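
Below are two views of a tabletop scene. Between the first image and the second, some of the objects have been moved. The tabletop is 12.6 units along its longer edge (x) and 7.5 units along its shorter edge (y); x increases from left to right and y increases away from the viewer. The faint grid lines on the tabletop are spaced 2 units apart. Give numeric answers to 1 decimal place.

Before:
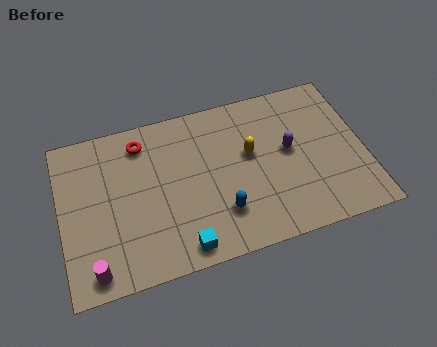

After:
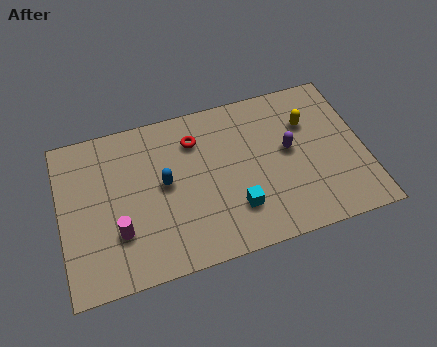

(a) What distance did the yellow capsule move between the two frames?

2.6

From (7.9, 4.4) to (10.4, 5.2), the yellow capsule covered √(2.5² + 0.8²) ≈ 2.6 units.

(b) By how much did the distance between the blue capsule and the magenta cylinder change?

-2.8

Before: roughly 5.4 units apart; after: 2.6. That's 2.8 units closer together.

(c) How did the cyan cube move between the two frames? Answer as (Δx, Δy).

(2.3, 1.1)

From the two frames, the cyan cube sits at roughly (4.8, 0.9) before and (7.1, 2.0) after.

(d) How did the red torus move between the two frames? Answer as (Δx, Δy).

(2.2, -0.5)

The red torus was at about (3.5, 6.2) and moved to about (5.7, 5.7).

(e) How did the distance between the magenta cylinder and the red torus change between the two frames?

-1.0

Before: roughly 5.8 units apart; after: 4.8. That's 1.0 units closer together.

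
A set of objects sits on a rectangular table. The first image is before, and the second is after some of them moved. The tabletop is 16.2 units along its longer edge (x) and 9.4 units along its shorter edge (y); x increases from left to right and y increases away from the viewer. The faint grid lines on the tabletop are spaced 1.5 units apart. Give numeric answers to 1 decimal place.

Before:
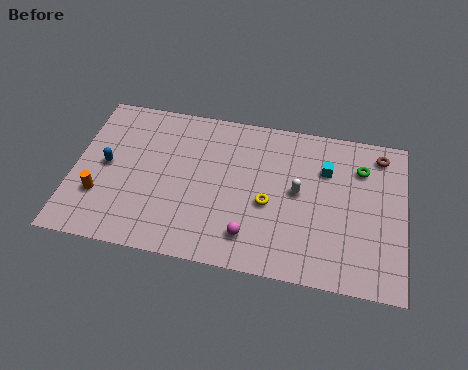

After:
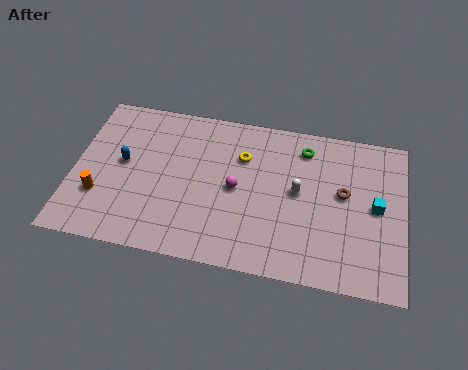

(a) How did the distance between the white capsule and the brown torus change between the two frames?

-2.7

Before: roughly 4.9 units apart; after: 2.2. That's 2.7 units closer together.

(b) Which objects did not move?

the white capsule and the orange cylinder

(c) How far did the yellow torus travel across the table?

3.0

The yellow torus was near (9.6, 4.0) before and (8.2, 6.6) after, so it travelled √(1.4² + 2.6²) ≈ 3.0 units.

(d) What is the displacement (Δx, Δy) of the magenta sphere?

(-0.8, 2.7)

From the two frames, the magenta sphere sits at roughly (8.8, 1.9) before and (8.0, 4.6) after.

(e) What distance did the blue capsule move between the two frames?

0.9

From (1.6, 4.8) to (2.4, 5.1), the blue capsule covered √(0.8² + 0.3²) ≈ 0.9 units.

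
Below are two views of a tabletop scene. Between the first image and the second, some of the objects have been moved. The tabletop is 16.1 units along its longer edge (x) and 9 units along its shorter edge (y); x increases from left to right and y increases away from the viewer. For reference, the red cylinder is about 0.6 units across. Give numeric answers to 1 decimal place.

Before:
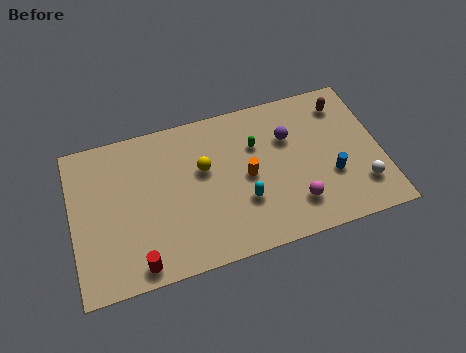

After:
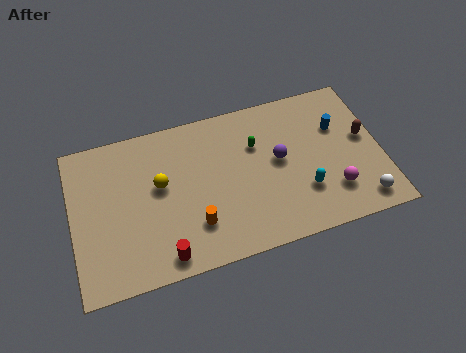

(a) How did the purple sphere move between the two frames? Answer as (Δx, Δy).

(-0.6, -1.2)

From the two frames, the purple sphere sits at roughly (11.4, 6.1) before and (10.8, 4.9) after.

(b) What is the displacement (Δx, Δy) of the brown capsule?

(0.9, -2.3)

The brown capsule started near (14.4, 7.3) and ended near (15.3, 5.0).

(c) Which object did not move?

the green capsule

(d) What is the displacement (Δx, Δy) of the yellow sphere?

(-2.3, -0.3)

The yellow sphere started near (6.9, 5.5) and ended near (4.6, 5.2).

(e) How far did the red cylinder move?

1.3

The red cylinder was near (3.2, 1.0) before and (4.5, 1.1) after, so it travelled √(1.3² + 0.1²) ≈ 1.3 units.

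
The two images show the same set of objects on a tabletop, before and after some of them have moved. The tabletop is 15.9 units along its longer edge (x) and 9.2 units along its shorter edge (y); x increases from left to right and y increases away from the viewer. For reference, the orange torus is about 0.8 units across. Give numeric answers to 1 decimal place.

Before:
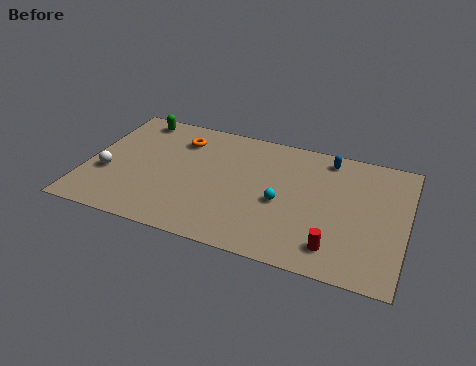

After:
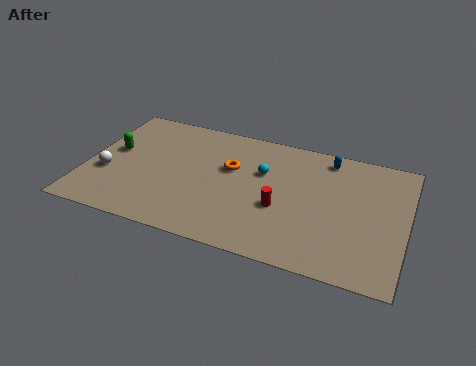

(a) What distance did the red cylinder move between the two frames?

3.4

From (12.6, 1.7) to (9.8, 3.6), the red cylinder covered √(2.8² + 1.9²) ≈ 3.4 units.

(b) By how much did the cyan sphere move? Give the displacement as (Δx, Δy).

(-1.1, 1.9)

From the two frames, the cyan sphere sits at roughly (9.8, 4.0) before and (8.7, 5.9) after.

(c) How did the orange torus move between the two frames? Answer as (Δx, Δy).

(2.7, -1.4)

From the two frames, the orange torus sits at roughly (4.4, 7.1) before and (7.1, 5.7) after.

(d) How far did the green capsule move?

3.0

From (2.0, 8.1) to (1.2, 5.2), the green capsule covered √(0.8² + 2.9²) ≈ 3.0 units.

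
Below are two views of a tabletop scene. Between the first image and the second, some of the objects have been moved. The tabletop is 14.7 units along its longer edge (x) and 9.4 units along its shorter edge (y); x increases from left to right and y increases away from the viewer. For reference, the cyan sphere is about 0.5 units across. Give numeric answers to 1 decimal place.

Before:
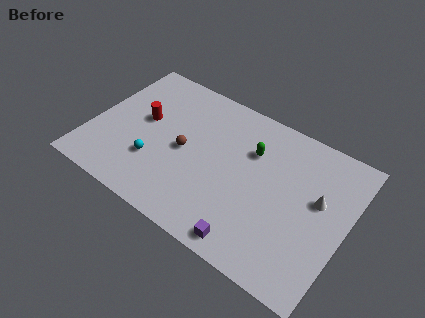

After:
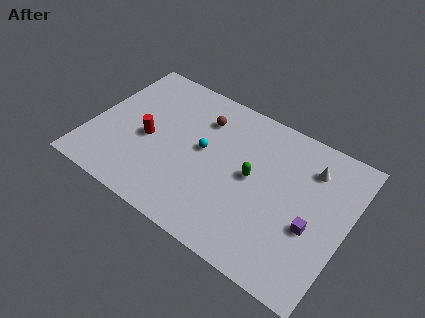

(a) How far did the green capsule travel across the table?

1.6

The green capsule moved from about (9.0, 6.5) to (9.3, 4.9), a distance of √(0.3² + 1.6²) ≈ 1.6.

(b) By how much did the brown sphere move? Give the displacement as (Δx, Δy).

(0.6, 2.6)

The brown sphere started near (5.4, 4.5) and ended near (6.0, 7.1).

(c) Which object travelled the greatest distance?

the purple cube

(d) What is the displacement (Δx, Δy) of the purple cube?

(3.0, 2.7)

The purple cube started near (9.9, 1.0) and ended near (12.9, 3.7).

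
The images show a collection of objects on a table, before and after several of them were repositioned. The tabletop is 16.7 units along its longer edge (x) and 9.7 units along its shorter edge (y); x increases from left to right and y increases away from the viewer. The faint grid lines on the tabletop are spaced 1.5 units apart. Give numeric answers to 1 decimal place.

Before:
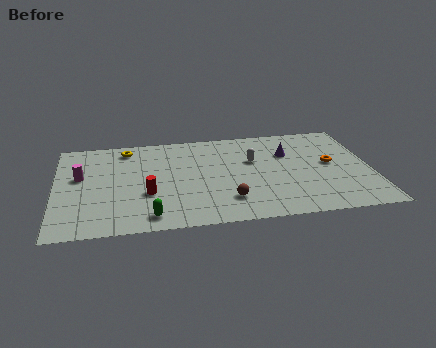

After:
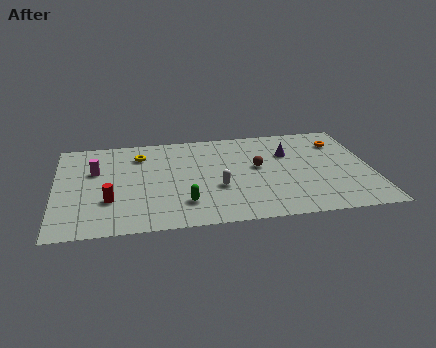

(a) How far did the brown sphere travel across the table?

3.5

The brown sphere moved from about (9.0, 2.3) to (10.7, 5.4), a distance of √(1.7² + 3.1²) ≈ 3.5.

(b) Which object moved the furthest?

the brown sphere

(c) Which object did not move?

the purple cone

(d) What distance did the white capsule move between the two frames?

3.2

From (10.5, 6.1) to (8.5, 3.6), the white capsule covered √(2.0² + 2.5²) ≈ 3.2 units.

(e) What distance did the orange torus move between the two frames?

2.3

From (14.6, 5.2) to (15.2, 7.4), the orange torus covered √(0.6² + 2.2²) ≈ 2.3 units.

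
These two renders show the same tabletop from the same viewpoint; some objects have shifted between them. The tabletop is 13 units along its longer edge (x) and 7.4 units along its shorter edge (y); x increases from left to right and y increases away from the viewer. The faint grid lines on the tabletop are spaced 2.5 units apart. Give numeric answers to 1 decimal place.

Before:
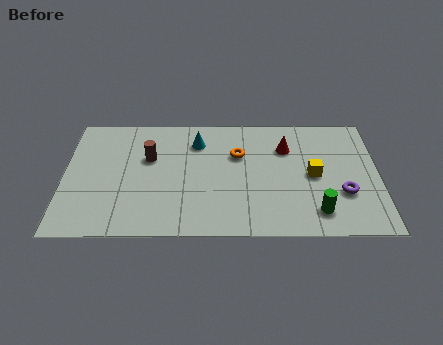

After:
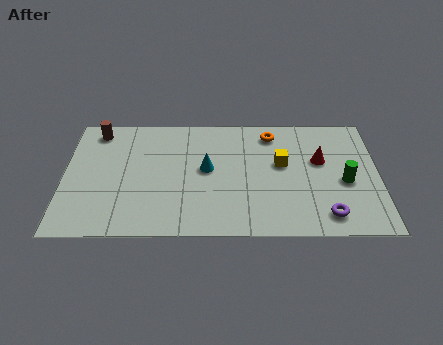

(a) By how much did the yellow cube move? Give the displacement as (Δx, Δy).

(-1.3, 0.7)

The yellow cube was at about (10.3, 3.6) and moved to about (9.0, 4.3).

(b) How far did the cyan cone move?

1.7

The cyan cone moved from about (5.5, 5.7) to (5.9, 4.0), a distance of √(0.4² + 1.7²) ≈ 1.7.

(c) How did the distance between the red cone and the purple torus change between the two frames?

-0.3

They were about 3.6 units apart before and 3.3 after — 0.3 units closer together.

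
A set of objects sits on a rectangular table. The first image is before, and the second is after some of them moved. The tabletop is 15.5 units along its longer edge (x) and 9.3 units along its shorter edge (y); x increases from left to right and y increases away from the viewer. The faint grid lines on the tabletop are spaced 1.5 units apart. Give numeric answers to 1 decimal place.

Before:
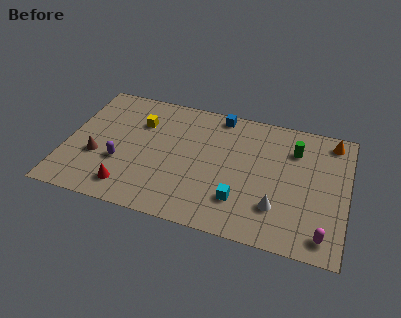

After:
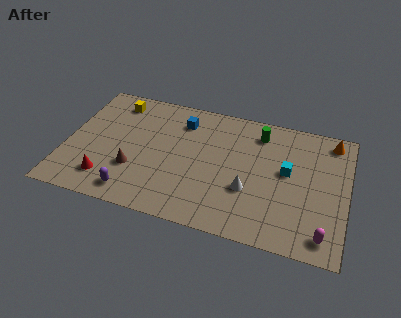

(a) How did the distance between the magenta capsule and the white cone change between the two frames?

+1.8

Before: roughly 2.9 units apart; after: 4.7. That's 1.8 units further apart.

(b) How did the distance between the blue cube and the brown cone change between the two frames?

-3.2

The distance was about 8.1 in the first image and 4.9 in the second, so they moved 3.2 units closer together.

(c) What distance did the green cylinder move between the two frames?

2.1

The green cylinder moved from about (12.5, 6.9) to (10.5, 7.6), a distance of √(2.0² + 0.7²) ≈ 2.1.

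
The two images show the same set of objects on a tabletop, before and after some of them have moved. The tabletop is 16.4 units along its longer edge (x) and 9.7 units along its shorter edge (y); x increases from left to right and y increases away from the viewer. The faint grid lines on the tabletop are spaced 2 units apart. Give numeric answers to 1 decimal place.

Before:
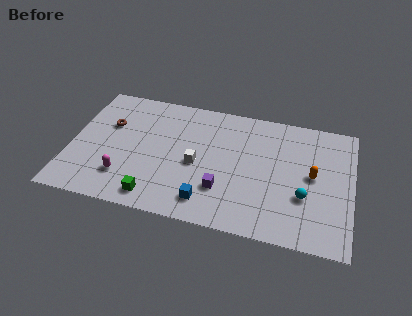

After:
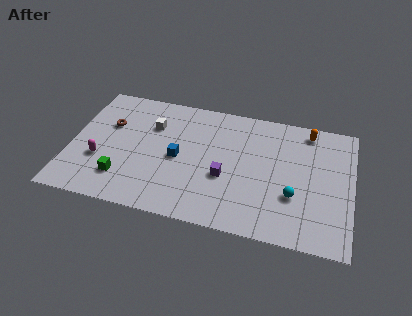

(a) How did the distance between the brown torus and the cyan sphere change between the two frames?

-0.6

Before: roughly 12.0 units apart; after: 11.4. That's 0.6 units closer together.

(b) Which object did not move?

the brown torus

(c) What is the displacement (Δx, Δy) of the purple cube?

(0.1, 1.0)

The purple cube started near (9.0, 2.8) and ended near (9.1, 3.8).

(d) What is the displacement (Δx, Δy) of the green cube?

(-2.0, 1.0)

The green cube was at about (5.2, 1.3) and moved to about (3.2, 2.3).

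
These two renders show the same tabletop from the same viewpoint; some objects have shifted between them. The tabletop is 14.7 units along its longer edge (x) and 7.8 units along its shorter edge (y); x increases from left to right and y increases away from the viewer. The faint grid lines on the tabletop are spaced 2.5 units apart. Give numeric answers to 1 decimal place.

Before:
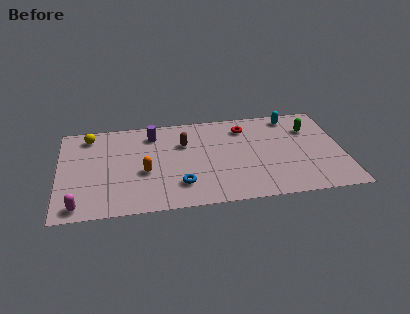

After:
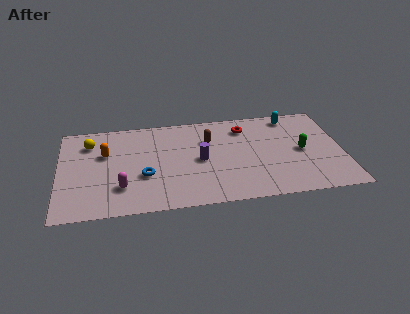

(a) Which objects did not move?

the cyan capsule and the red torus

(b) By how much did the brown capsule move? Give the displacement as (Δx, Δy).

(1.3, 0.1)

The brown capsule started near (6.5, 5.3) and ended near (7.8, 5.4).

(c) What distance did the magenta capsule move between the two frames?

2.5

The magenta capsule moved from about (1.0, 0.9) to (3.2, 2.1), a distance of √(2.2² + 1.2²) ≈ 2.5.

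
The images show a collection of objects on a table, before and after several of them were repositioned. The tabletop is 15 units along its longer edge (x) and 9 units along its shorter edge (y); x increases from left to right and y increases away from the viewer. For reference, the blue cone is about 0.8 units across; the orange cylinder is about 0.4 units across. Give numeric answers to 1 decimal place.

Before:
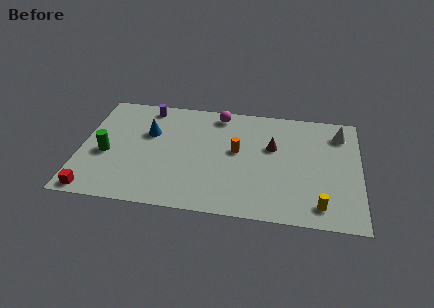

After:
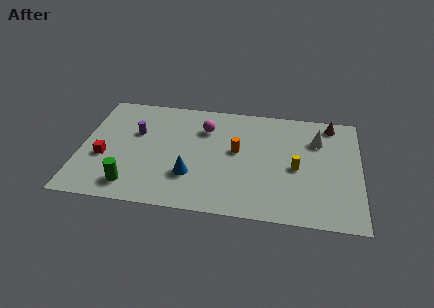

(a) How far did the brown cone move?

3.9

From (10.3, 5.6) to (13.4, 7.9), the brown cone covered √(3.1² + 2.3²) ≈ 3.9 units.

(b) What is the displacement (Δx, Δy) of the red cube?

(0.4, 2.7)

The red cube was at about (0.9, 0.8) and moved to about (1.3, 3.5).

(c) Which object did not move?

the orange cylinder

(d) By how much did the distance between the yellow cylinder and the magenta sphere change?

-3.0

Before: roughly 8.6 units apart; after: 5.6. That's 3.0 units closer together.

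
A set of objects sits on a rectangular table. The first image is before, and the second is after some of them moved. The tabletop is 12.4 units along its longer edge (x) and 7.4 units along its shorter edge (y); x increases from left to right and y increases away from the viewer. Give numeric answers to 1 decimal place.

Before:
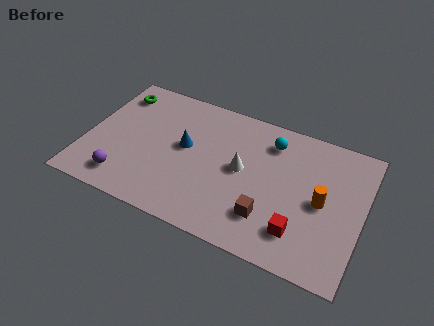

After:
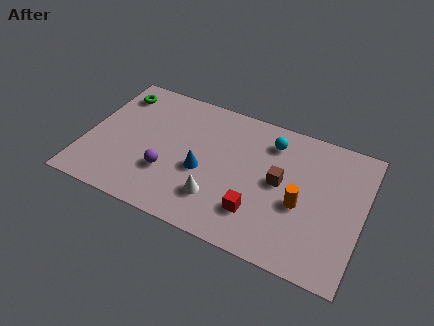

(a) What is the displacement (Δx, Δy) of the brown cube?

(0.3, 2.0)

From the two frames, the brown cube sits at roughly (8.4, 1.9) before and (8.7, 3.9) after.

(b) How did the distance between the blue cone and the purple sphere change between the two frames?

-2.0

The distance was about 3.7 in the first image and 1.7 in the second, so they moved 2.0 units closer together.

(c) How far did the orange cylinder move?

1.0

From (10.6, 3.6) to (9.7, 3.1), the orange cylinder covered √(0.9² + 0.5²) ≈ 1.0 units.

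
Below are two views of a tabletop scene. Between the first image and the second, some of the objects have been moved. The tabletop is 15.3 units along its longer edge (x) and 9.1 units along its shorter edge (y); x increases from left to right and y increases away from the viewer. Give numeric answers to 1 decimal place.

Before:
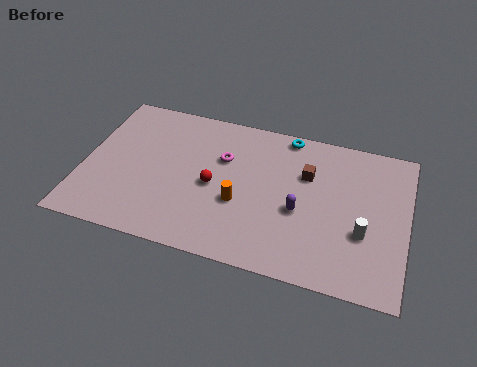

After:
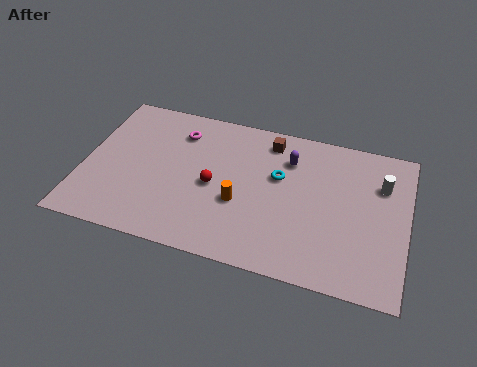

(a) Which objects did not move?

the orange cylinder and the red sphere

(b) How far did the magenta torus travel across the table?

2.5

From (6.5, 6.0) to (4.3, 7.1), the magenta torus covered √(2.2² + 1.1²) ≈ 2.5 units.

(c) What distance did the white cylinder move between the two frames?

3.2

The white cylinder moved from about (13.3, 3.3) to (14.0, 6.4), a distance of √(0.7² + 3.1²) ≈ 3.2.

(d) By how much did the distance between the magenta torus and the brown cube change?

+0.3

They were about 4.0 units apart before and 4.3 after — 0.3 units further apart.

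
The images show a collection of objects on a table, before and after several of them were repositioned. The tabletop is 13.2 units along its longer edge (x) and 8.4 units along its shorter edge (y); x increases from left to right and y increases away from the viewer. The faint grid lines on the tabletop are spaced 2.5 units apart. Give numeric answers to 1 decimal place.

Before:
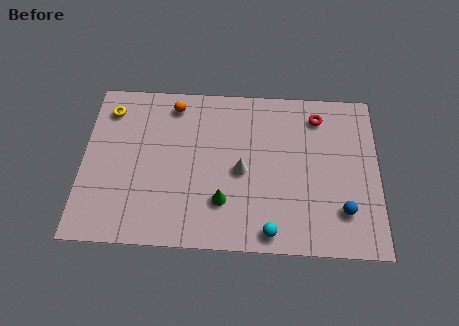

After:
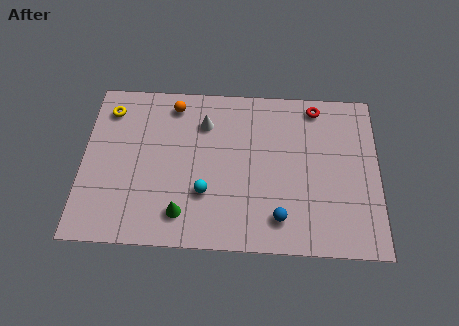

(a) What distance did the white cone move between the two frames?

2.9

The white cone was near (7.1, 3.9) before and (5.4, 6.3) after, so it travelled √(1.7² + 2.4²) ≈ 2.9 units.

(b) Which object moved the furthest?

the cyan sphere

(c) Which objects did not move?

the orange sphere and the yellow torus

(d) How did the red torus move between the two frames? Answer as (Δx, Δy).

(-0.1, 0.5)

From the two frames, the red torus sits at roughly (10.5, 6.9) before and (10.4, 7.4) after.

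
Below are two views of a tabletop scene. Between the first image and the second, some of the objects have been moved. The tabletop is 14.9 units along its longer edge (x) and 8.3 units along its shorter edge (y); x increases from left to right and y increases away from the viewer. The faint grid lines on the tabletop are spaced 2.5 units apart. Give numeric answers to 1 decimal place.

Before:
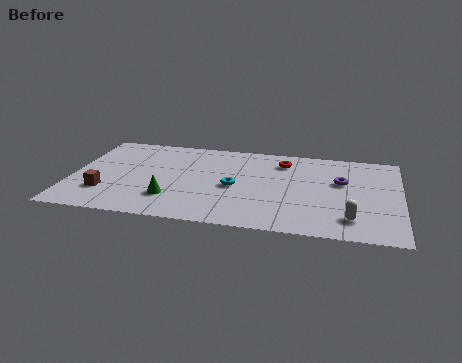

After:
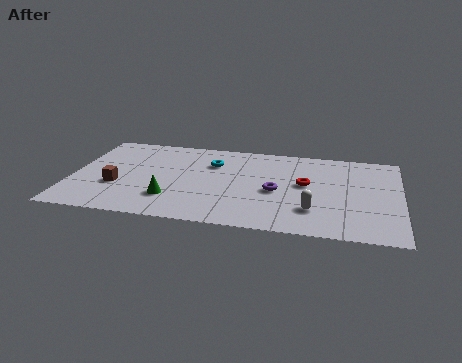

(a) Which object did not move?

the green cone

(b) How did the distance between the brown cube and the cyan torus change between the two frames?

-0.9

They were about 6.0 units apart before and 5.1 after — 0.9 units closer together.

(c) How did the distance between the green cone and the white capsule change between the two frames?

-1.7

Before: roughly 8.1 units apart; after: 6.4. That's 1.7 units closer together.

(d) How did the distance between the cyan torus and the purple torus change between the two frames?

-1.3

Before: roughly 5.0 units apart; after: 3.7. That's 1.3 units closer together.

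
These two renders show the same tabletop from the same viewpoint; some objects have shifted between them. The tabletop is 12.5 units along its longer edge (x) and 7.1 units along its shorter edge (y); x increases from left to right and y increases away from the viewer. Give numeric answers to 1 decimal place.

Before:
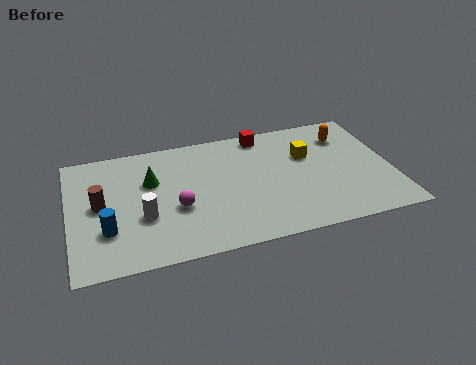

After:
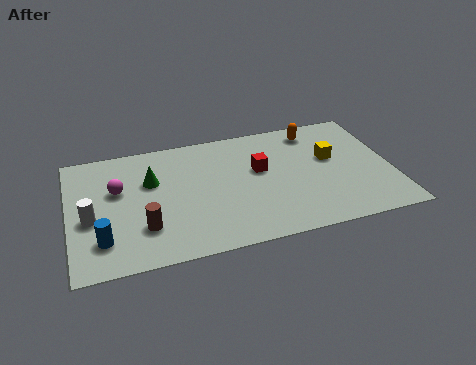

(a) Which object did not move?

the green cone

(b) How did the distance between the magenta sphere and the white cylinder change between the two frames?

+0.5

The distance was about 1.3 in the first image and 1.8 in the second, so they moved 0.5 units further apart.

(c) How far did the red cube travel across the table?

2.1

The red cube moved from about (7.7, 6.3) to (7.4, 4.2), a distance of √(0.3² + 2.1²) ≈ 2.1.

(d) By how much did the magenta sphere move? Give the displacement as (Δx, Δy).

(-2.2, 1.6)

The magenta sphere started near (4.1, 2.8) and ended near (1.9, 4.4).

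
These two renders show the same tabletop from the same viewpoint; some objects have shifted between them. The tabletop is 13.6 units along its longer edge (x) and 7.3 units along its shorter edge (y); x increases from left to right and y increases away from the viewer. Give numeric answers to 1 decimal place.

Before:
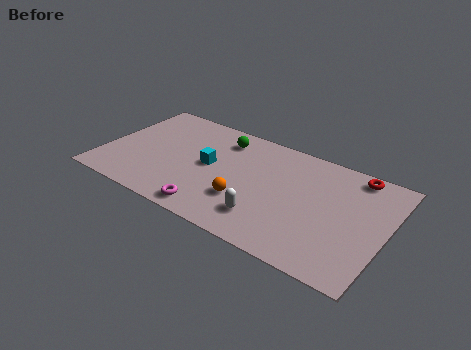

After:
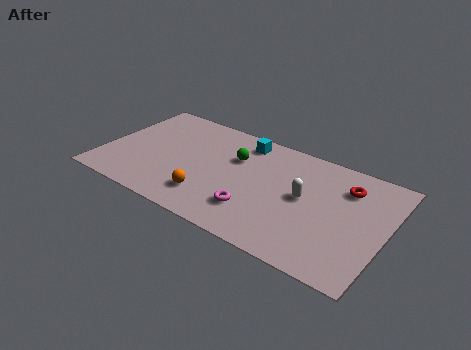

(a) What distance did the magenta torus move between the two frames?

2.1

The magenta torus moved from about (5.7, 0.9) to (7.6, 1.9), a distance of √(1.9² + 1.0²) ≈ 2.1.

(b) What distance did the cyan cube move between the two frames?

2.7

From (5.1, 3.8) to (6.4, 6.2), the cyan cube covered √(1.3² + 2.4²) ≈ 2.7 units.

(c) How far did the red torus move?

1.0

The red torus was near (11.8, 6.5) before and (11.5, 5.5) after, so it travelled √(0.3² + 1.0²) ≈ 1.0 units.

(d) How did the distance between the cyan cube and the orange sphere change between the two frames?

+2.1

They were about 2.5 units apart before and 4.6 after — 2.1 units further apart.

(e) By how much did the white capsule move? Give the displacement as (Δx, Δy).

(1.5, 2.2)

The white capsule was at about (8.2, 1.7) and moved to about (9.7, 3.9).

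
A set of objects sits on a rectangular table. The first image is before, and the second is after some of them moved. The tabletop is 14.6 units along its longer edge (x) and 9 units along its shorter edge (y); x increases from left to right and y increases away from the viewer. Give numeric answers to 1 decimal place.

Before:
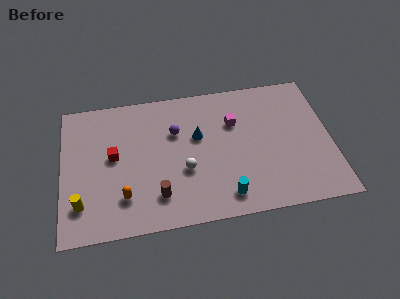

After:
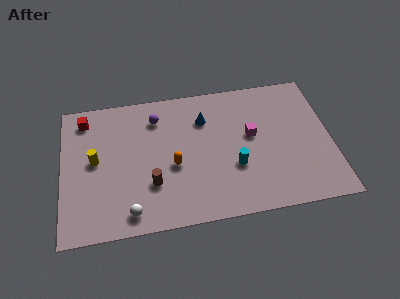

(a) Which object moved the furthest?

the white sphere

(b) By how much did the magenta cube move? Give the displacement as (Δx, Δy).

(0.9, -1.0)

The magenta cube started near (9.4, 6.1) and ended near (10.3, 5.1).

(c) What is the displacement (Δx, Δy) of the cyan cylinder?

(0.6, 1.8)

From the two frames, the cyan cylinder sits at roughly (8.7, 1.4) before and (9.3, 3.2) after.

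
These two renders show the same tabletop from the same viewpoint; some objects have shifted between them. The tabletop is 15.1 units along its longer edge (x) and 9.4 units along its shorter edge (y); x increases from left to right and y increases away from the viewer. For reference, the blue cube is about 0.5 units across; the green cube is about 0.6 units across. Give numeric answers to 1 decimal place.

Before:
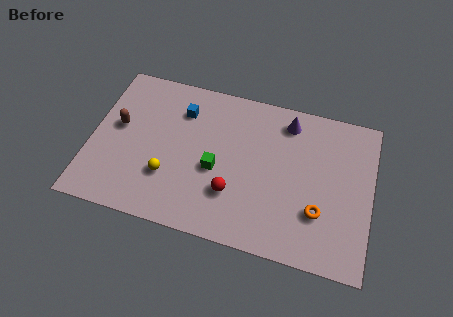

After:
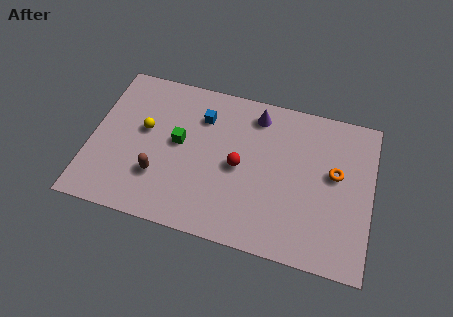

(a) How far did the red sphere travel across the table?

1.7

From (7.8, 2.8) to (8.0, 4.5), the red sphere covered √(0.2² + 1.7²) ≈ 1.7 units.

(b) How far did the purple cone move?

1.7

From (10.4, 7.9) to (8.7, 7.9), the purple cone covered √(1.7² + 0.0²) ≈ 1.7 units.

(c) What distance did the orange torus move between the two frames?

2.6

From (12.4, 2.9) to (13.1, 5.4), the orange torus covered √(0.7² + 2.5²) ≈ 2.6 units.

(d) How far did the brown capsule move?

3.5

From (1.4, 5.3) to (3.8, 2.8), the brown capsule covered √(2.4² + 2.5²) ≈ 3.5 units.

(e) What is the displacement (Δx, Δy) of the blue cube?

(1.1, -0.1)

From the two frames, the blue cube sits at roughly (4.7, 7.1) before and (5.8, 7.0) after.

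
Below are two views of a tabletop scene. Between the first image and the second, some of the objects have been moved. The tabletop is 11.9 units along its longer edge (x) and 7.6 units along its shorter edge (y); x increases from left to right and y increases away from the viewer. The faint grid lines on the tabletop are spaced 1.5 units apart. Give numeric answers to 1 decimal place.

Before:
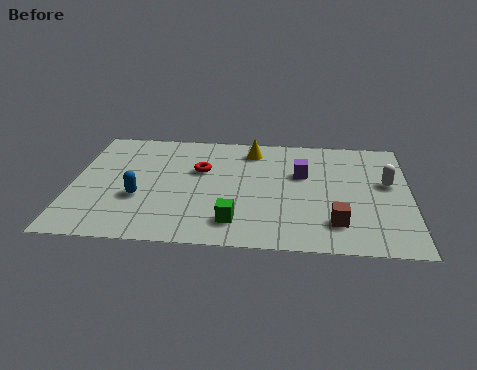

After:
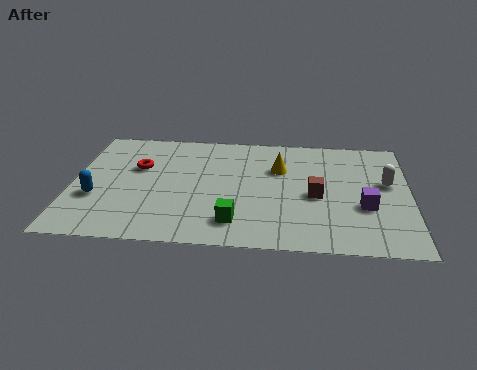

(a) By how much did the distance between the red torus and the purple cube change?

+4.6

Before: roughly 3.6 units apart; after: 8.2. That's 4.6 units further apart.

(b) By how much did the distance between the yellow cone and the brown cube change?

-3.4

The distance was about 5.5 in the first image and 2.1 in the second, so they moved 3.4 units closer together.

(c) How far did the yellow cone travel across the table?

1.6

The yellow cone moved from about (6.3, 6.3) to (7.3, 5.1), a distance of √(1.0² + 1.2²) ≈ 1.6.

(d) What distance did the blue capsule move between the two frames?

1.5

The blue capsule was near (2.4, 2.8) before and (0.9, 2.7) after, so it travelled √(1.5² + 0.1²) ≈ 1.5 units.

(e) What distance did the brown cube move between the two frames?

1.8

The brown cube was near (9.3, 1.7) before and (8.6, 3.4) after, so it travelled √(0.7² + 1.7²) ≈ 1.8 units.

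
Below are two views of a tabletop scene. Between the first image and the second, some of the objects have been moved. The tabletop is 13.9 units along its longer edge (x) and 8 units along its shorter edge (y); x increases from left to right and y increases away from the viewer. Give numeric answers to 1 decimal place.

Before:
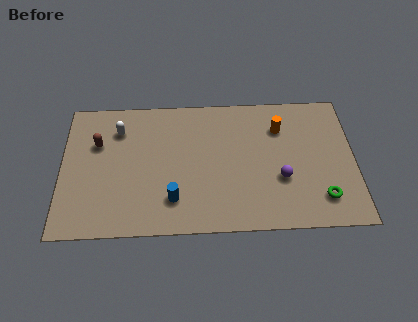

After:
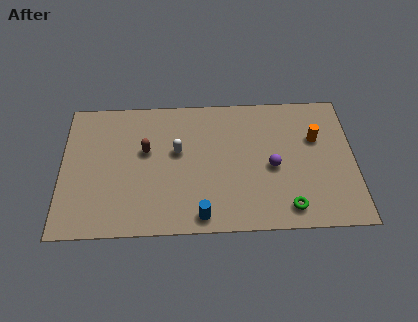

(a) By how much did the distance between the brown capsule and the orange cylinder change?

-0.6

The distance was about 8.7 in the first image and 8.1 in the second, so they moved 0.6 units closer together.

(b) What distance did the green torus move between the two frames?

1.7

The green torus moved from about (12.3, 1.7) to (10.7, 1.2), a distance of √(1.6² + 0.5²) ≈ 1.7.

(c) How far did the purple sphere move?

0.8

From (10.4, 2.9) to (10.0, 3.6), the purple sphere covered √(0.4² + 0.7²) ≈ 0.8 units.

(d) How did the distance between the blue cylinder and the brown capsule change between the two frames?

-0.3

They were about 5.0 units apart before and 4.7 after — 0.3 units closer together.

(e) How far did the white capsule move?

3.1

The white capsule moved from about (2.7, 6.1) to (5.5, 4.7), a distance of √(2.8² + 1.4²) ≈ 3.1.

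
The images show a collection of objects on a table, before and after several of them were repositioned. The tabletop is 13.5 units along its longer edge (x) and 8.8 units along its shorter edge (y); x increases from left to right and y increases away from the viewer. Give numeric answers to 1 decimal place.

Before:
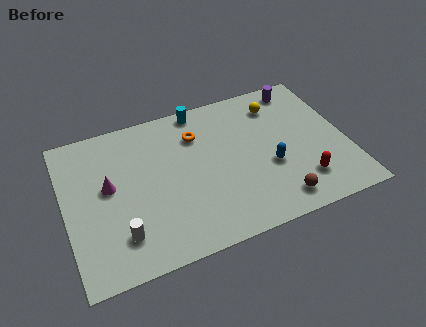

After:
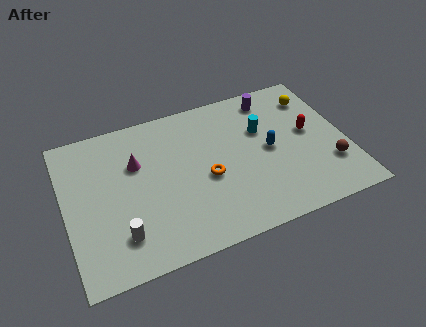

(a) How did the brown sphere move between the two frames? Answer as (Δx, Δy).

(2.7, 1.2)

From the two frames, the brown sphere sits at roughly (9.8, 1.3) before and (12.5, 2.5) after.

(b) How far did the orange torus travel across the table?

2.7

The orange torus moved from about (6.5, 6.5) to (6.7, 3.8), a distance of √(0.2² + 2.7²) ≈ 2.7.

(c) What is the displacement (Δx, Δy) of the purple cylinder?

(-1.4, -0.2)

The purple cylinder was at about (11.7, 7.7) and moved to about (10.3, 7.5).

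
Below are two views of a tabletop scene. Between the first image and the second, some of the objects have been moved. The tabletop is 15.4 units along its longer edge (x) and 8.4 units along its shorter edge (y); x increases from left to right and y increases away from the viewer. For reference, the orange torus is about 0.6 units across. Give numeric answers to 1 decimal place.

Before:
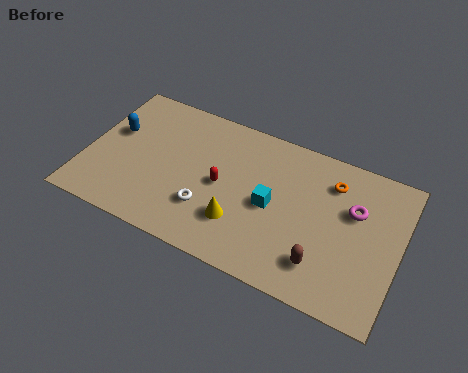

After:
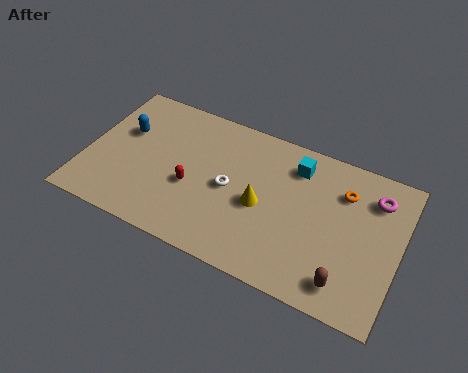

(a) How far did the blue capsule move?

0.5

From (1.2, 5.1) to (1.7, 5.3), the blue capsule covered √(0.5² + 0.2²) ≈ 0.5 units.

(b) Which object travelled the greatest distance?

the cyan cube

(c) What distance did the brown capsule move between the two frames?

1.3

The brown capsule moved from about (11.9, 1.9) to (13.1, 1.4), a distance of √(1.2² + 0.5²) ≈ 1.3.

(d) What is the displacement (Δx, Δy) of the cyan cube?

(0.9, 2.7)

The cyan cube was at about (9.2, 4.0) and moved to about (10.1, 6.7).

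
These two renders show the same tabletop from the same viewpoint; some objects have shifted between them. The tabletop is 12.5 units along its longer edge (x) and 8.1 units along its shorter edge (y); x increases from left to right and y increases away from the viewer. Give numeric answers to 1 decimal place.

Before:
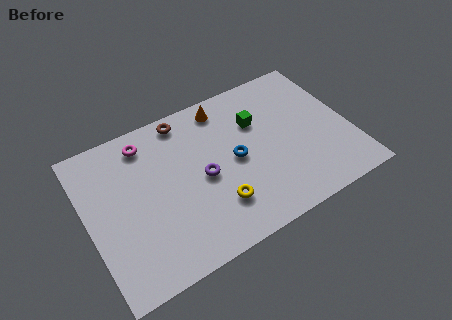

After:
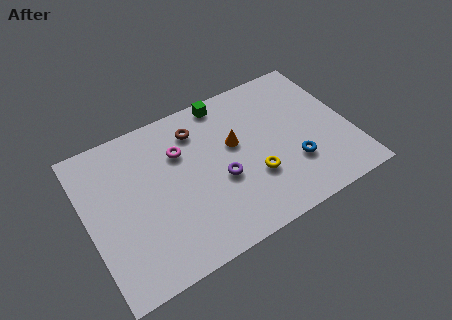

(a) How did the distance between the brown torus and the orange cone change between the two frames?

+0.4

Before: roughly 1.9 units apart; after: 2.3. That's 0.4 units further apart.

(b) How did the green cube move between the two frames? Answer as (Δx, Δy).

(-1.3, 1.8)

From the two frames, the green cube sits at roughly (8.3, 5.5) before and (7.0, 7.3) after.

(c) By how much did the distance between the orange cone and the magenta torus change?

-1.2

They were about 3.8 units apart before and 2.6 after — 1.2 units closer together.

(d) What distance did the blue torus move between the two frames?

3.0

From (7.0, 4.0) to (9.6, 2.5), the blue torus covered √(2.6² + 1.5²) ≈ 3.0 units.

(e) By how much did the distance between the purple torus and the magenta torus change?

-1.0

The distance was about 3.8 in the first image and 2.8 in the second, so they moved 1.0 units closer together.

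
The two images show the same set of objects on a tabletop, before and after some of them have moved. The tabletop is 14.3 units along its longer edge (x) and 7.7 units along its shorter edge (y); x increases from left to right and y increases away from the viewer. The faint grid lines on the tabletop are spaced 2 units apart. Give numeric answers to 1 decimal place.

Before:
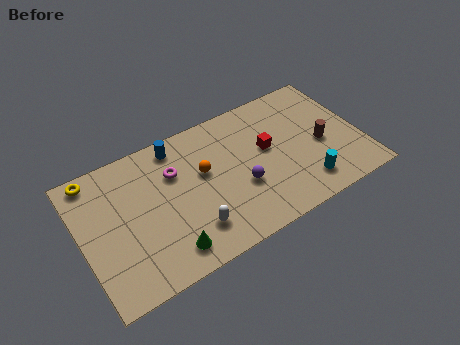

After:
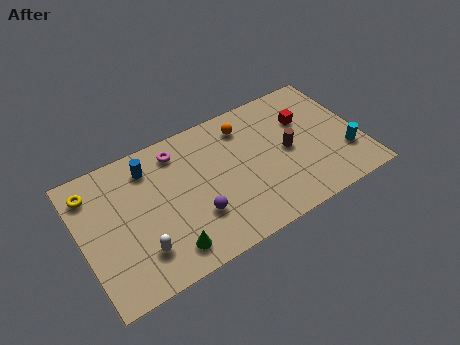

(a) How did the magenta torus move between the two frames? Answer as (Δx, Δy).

(0.3, 1.1)

The magenta torus started near (4.9, 5.3) and ended near (5.2, 6.4).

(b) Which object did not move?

the green cone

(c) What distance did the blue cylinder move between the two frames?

1.6

The blue cylinder moved from about (5.2, 6.7) to (3.7, 6.2), a distance of √(1.5² + 0.5²) ≈ 1.6.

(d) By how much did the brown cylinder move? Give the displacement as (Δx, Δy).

(-1.7, 0.4)

The brown cylinder started near (12.3, 3.4) and ended near (10.6, 3.8).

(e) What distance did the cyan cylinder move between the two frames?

2.4

From (11.1, 1.5) to (13.4, 2.3), the cyan cylinder covered √(2.3² + 0.8²) ≈ 2.4 units.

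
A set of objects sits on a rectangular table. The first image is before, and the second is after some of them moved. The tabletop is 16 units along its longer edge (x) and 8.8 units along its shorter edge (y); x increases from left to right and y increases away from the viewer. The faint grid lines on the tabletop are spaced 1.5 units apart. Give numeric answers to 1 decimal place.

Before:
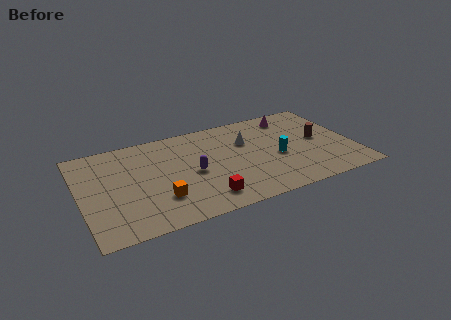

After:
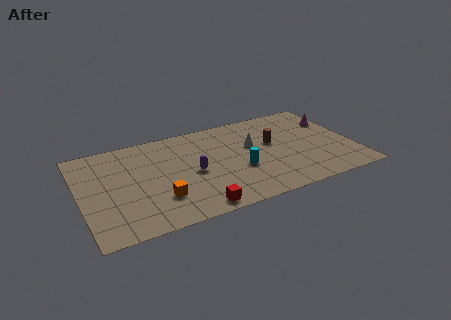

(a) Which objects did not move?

the orange cube and the purple capsule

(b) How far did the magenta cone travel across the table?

2.7

The magenta cone was near (12.8, 7.4) before and (15.2, 6.2) after, so it travelled √(2.4² + 1.2²) ≈ 2.7 units.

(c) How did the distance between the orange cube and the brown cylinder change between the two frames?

-2.4

They were about 9.9 units apart before and 7.5 after — 2.4 units closer together.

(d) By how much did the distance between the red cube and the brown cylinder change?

-1.1

Before: roughly 7.8 units apart; after: 6.7. That's 1.1 units closer together.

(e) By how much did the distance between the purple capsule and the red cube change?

+0.7

Before: roughly 2.5 units apart; after: 3.2. That's 0.7 units further apart.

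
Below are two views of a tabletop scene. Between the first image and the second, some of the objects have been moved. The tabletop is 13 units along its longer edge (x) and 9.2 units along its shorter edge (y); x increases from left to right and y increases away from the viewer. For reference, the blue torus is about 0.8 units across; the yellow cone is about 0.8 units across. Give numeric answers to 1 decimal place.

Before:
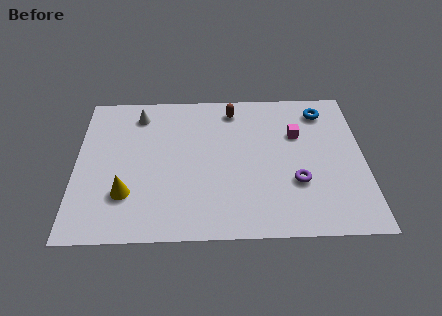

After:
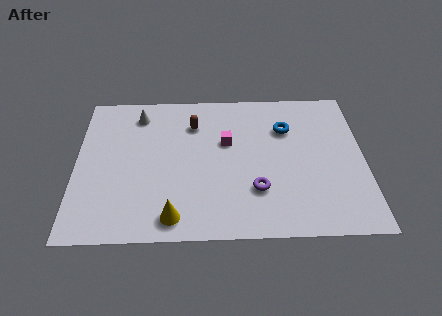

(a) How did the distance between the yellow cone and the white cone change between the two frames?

+1.6

They were about 5.0 units apart before and 6.6 after — 1.6 units further apart.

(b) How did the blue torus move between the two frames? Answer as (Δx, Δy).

(-1.7, -1.1)

The blue torus started near (11.2, 7.6) and ended near (9.5, 6.5).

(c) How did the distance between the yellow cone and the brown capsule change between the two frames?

-1.3

They were about 7.1 units apart before and 5.8 after — 1.3 units closer together.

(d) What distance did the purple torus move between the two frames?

1.8

The purple torus was near (9.9, 3.1) before and (8.1, 2.7) after, so it travelled √(1.8² + 0.4²) ≈ 1.8 units.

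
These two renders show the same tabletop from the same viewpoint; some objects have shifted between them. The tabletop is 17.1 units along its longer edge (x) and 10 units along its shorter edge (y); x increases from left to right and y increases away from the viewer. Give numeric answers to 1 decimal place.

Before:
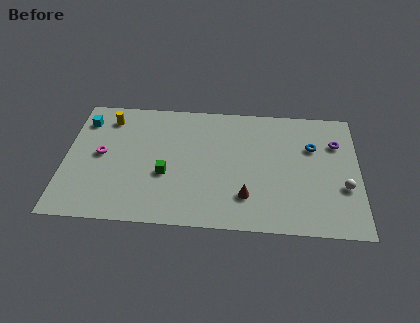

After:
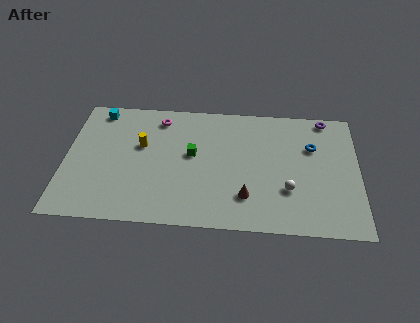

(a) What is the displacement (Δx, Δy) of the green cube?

(1.5, 1.7)

The green cube started near (5.9, 3.9) and ended near (7.4, 5.6).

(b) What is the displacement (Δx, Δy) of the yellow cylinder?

(2.0, -2.1)

From the two frames, the yellow cylinder sits at roughly (2.4, 8.2) before and (4.4, 6.1) after.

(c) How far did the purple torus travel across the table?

2.1

The purple torus was near (15.8, 7.1) before and (15.2, 9.1) after, so it travelled √(0.6² + 2.0²) ≈ 2.1 units.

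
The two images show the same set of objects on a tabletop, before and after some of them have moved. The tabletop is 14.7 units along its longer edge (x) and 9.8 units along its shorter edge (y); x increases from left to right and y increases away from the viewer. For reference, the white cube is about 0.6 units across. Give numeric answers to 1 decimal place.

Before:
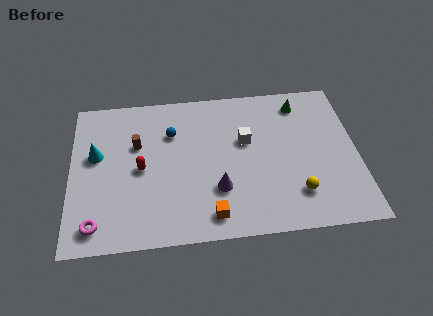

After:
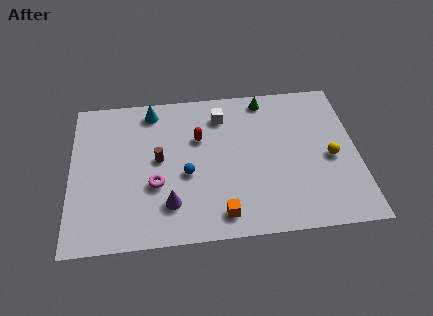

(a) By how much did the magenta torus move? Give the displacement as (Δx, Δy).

(3.0, 2.2)

The magenta torus started near (1.3, 1.4) and ended near (4.3, 3.6).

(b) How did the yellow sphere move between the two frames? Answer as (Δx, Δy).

(1.8, 2.1)

The yellow sphere started near (11.5, 2.3) and ended near (13.3, 4.4).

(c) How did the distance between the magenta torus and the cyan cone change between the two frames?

+0.5

The distance was about 4.4 in the first image and 4.9 in the second, so they moved 0.5 units further apart.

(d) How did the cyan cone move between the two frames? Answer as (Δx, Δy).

(2.9, 2.7)

From the two frames, the cyan cone sits at roughly (1.3, 5.8) before and (4.2, 8.5) after.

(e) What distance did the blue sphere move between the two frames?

2.9

From (5.2, 6.9) to (5.9, 4.1), the blue sphere covered √(0.7² + 2.8²) ≈ 2.9 units.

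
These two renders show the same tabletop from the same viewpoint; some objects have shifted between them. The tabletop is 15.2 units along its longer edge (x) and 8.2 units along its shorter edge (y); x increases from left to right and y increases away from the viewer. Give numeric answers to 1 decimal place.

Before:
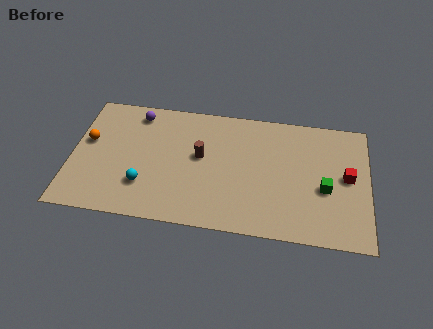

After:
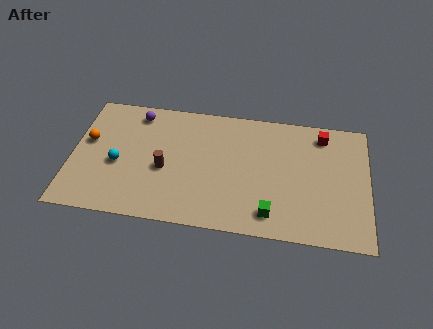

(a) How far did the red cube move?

2.9

From (14.1, 4.3) to (12.8, 6.9), the red cube covered √(1.3² + 2.6²) ≈ 2.9 units.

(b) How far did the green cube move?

3.4

From (13.0, 3.4) to (10.3, 1.4), the green cube covered √(2.7² + 2.0²) ≈ 3.4 units.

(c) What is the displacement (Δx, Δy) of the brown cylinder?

(-1.8, -1.1)

The brown cylinder started near (6.6, 4.6) and ended near (4.8, 3.5).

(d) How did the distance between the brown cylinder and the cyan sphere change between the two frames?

-1.2

Before: roughly 3.6 units apart; after: 2.4. That's 1.2 units closer together.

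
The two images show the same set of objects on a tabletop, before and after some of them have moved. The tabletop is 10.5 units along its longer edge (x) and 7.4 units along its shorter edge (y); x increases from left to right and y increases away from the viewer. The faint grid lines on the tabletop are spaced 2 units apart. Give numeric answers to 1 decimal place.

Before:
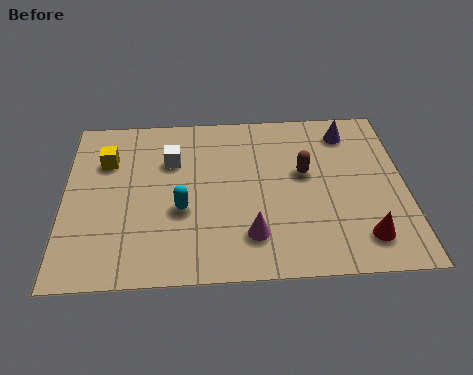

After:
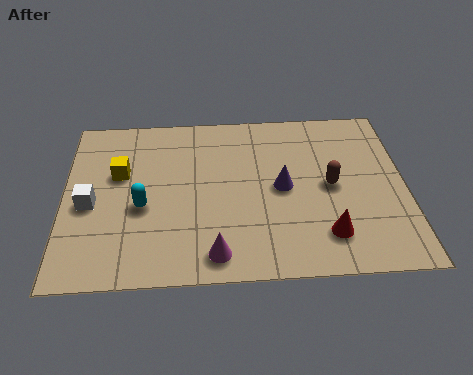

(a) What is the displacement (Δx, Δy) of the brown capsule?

(0.8, -0.6)

The brown capsule was at about (7.4, 4.3) and moved to about (8.2, 3.7).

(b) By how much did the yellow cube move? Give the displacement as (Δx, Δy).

(0.4, -0.6)

The yellow cube started near (1.3, 5.2) and ended near (1.7, 4.6).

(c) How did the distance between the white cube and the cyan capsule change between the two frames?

-0.6

They were about 2.2 units apart before and 1.6 after — 0.6 units closer together.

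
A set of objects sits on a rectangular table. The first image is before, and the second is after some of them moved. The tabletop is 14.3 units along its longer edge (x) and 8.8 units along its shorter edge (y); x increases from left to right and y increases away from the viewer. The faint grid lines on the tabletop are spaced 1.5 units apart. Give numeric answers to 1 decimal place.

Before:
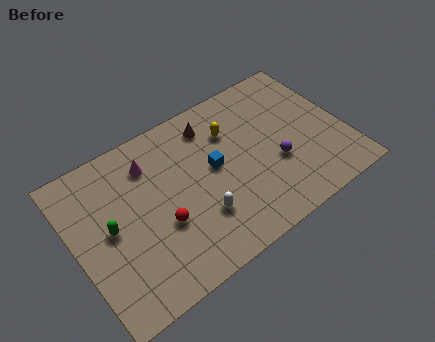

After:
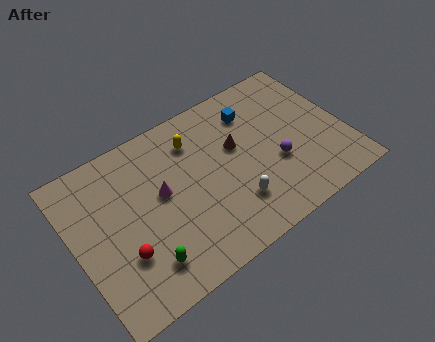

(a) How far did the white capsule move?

1.8

The white capsule was near (6.2, 2.6) before and (8.0, 2.3) after, so it travelled √(1.8² + 0.3²) ≈ 1.8 units.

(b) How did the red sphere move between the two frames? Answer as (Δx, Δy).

(-2.1, -0.5)

The red sphere was at about (4.3, 3.3) and moved to about (2.2, 2.8).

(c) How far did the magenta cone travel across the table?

1.9

The magenta cone moved from about (4.3, 6.8) to (4.6, 4.9), a distance of √(0.3² + 1.9²) ≈ 1.9.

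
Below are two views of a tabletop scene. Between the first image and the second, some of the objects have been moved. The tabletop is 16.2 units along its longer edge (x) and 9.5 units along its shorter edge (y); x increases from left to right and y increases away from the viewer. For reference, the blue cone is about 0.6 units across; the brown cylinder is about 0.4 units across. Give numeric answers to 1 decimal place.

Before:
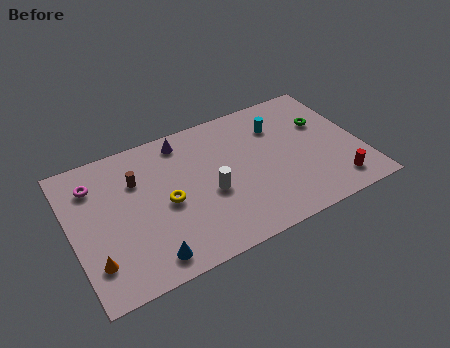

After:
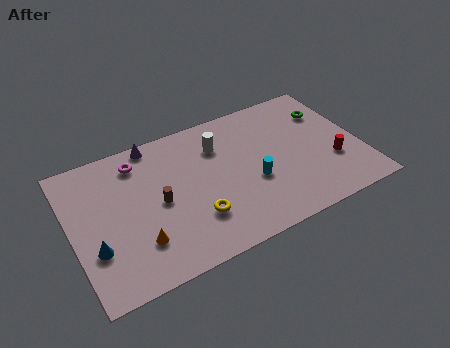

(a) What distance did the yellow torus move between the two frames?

2.2

From (5.2, 4.4) to (6.6, 2.7), the yellow torus covered √(1.4² + 1.7²) ≈ 2.2 units.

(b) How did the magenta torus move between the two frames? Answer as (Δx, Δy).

(2.5, 0.5)

From the two frames, the magenta torus sits at roughly (1.5, 7.3) before and (4.0, 7.8) after.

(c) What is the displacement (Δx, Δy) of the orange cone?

(2.4, 0.2)

The orange cone started near (1.0, 2.3) and ended near (3.4, 2.5).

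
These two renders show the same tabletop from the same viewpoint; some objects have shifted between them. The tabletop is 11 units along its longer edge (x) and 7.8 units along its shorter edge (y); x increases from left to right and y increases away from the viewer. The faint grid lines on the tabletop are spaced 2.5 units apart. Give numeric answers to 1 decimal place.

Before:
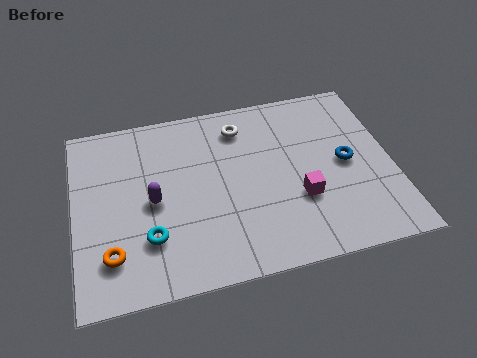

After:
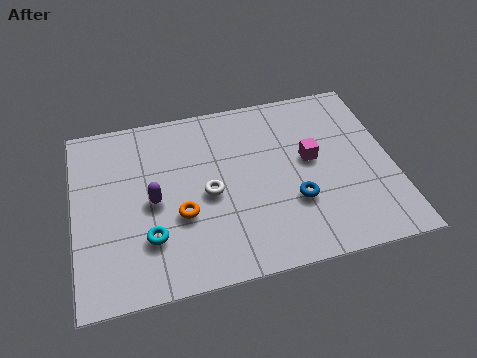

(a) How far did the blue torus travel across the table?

2.3

The blue torus was near (9.4, 3.9) before and (7.5, 2.6) after, so it travelled √(1.9² + 1.3²) ≈ 2.3 units.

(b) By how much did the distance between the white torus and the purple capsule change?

-2.2

They were about 4.1 units apart before and 1.9 after — 2.2 units closer together.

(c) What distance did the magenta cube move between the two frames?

1.7

From (7.7, 2.7) to (8.2, 4.3), the magenta cube covered √(0.5² + 1.6²) ≈ 1.7 units.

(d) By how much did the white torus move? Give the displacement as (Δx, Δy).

(-1.3, -2.7)

From the two frames, the white torus sits at roughly (5.9, 6.3) before and (4.6, 3.6) after.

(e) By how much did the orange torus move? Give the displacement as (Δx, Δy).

(2.4, 1.1)

From the two frames, the orange torus sits at roughly (1.2, 1.8) before and (3.6, 2.9) after.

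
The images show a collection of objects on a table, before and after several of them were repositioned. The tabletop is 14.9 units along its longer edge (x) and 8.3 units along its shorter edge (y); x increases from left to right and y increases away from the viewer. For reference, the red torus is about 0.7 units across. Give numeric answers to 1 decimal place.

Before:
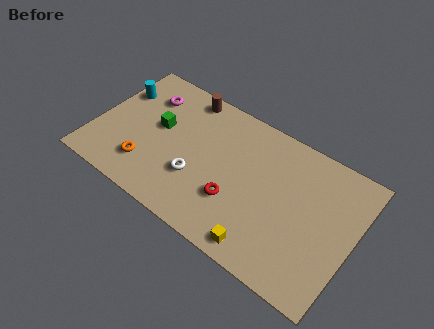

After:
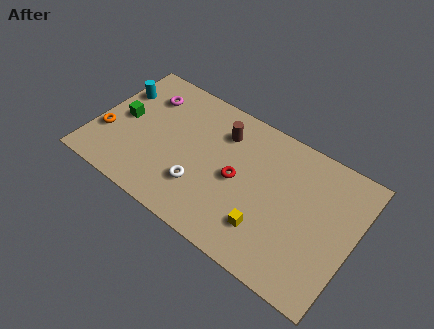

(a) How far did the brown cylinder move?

2.6

The brown cylinder was near (4.6, 7.4) before and (7.0, 6.3) after, so it travelled √(2.4² + 1.1²) ≈ 2.6 units.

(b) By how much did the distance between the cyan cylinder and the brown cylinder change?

+2.1

The distance was about 4.0 in the first image and 6.1 in the second, so they moved 2.1 units further apart.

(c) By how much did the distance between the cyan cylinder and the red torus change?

-0.5

The distance was about 8.1 in the first image and 7.6 in the second, so they moved 0.5 units closer together.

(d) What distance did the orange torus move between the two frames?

2.6

From (3.3, 2.0) to (0.8, 2.8), the orange torus covered √(2.5² + 0.8²) ≈ 2.6 units.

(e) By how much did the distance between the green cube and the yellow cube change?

+1.3

They were about 7.7 units apart before and 9.0 after — 1.3 units further apart.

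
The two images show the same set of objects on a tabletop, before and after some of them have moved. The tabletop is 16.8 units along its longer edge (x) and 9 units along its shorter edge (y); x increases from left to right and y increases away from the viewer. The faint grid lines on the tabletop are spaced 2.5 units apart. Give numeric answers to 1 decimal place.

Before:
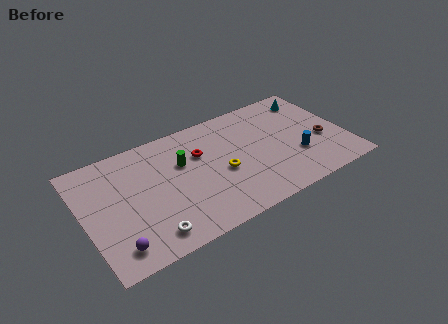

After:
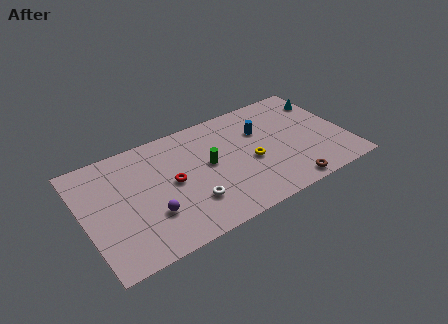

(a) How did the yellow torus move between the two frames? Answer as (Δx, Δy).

(1.9, 0.0)

The yellow torus was at about (8.7, 3.9) and moved to about (10.6, 3.9).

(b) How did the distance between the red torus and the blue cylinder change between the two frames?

-0.4

They were about 6.6 units apart before and 6.2 after — 0.4 units closer together.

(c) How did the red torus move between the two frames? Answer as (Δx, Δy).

(-2.0, -1.4)

The red torus started near (7.6, 6.0) and ended near (5.6, 4.6).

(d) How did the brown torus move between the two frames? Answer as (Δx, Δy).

(-2.8, -2.7)

The brown torus started near (15.3, 3.6) and ended near (12.5, 0.9).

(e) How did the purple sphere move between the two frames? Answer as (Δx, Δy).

(2.4, 1.3)

The purple sphere was at about (1.6, 1.5) and moved to about (4.0, 2.8).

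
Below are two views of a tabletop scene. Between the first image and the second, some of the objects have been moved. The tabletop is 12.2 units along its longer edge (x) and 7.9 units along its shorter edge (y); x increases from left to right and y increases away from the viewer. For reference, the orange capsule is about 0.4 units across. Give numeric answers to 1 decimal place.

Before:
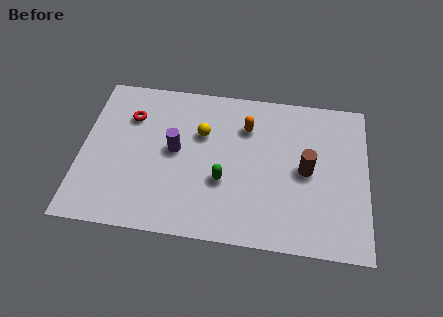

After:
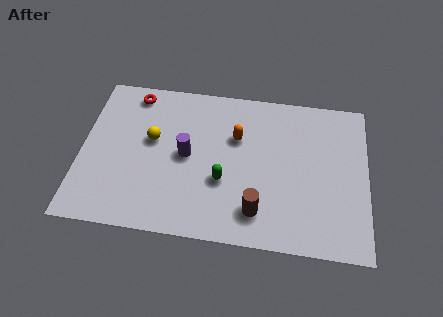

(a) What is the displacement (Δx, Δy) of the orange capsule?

(-0.4, -0.6)

The orange capsule started near (7.0, 5.8) and ended near (6.6, 5.2).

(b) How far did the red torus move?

1.2

From (2.0, 5.7) to (2.1, 6.9), the red torus covered √(0.1² + 1.2²) ≈ 1.2 units.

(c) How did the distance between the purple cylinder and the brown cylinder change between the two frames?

-1.7

Before: roughly 5.6 units apart; after: 3.9. That's 1.7 units closer together.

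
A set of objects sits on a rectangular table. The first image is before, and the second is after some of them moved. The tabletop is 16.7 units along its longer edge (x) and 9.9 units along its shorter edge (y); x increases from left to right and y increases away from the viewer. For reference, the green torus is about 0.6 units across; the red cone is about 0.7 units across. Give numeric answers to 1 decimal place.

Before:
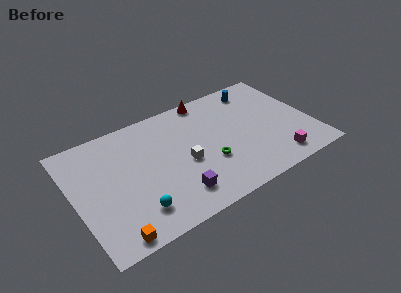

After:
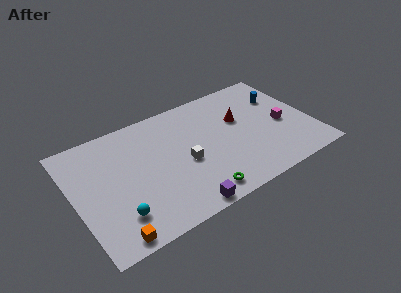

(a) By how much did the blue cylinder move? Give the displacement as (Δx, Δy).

(1.5, -1.5)

The blue cylinder started near (13.5, 8.4) and ended near (15.0, 6.9).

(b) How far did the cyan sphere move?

1.2

From (3.8, 2.1) to (2.6, 2.3), the cyan sphere covered √(1.2² + 0.2²) ≈ 1.2 units.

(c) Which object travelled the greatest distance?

the red cone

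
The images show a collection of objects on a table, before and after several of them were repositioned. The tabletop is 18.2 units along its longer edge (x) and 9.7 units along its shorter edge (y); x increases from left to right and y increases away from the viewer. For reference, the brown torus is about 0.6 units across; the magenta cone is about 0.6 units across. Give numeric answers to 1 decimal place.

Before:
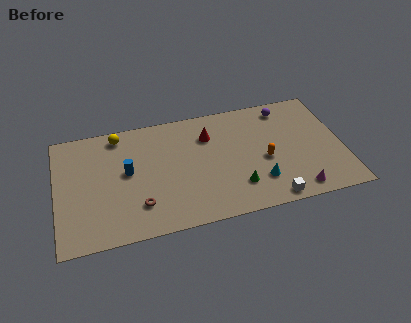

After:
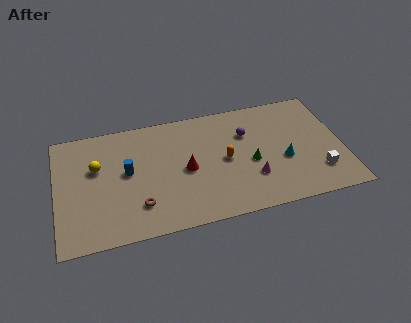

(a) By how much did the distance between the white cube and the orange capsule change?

+3.0

Before: roughly 3.3 units apart; after: 6.3. That's 3.0 units further apart.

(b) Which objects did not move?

the blue cylinder and the brown torus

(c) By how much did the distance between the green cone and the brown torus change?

+1.2

The distance was about 6.2 in the first image and 7.4 in the second, so they moved 1.2 units further apart.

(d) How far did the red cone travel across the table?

3.0

From (9.8, 7.1) to (8.2, 4.6), the red cone covered √(1.6² + 2.5²) ≈ 3.0 units.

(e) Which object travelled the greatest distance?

the white cube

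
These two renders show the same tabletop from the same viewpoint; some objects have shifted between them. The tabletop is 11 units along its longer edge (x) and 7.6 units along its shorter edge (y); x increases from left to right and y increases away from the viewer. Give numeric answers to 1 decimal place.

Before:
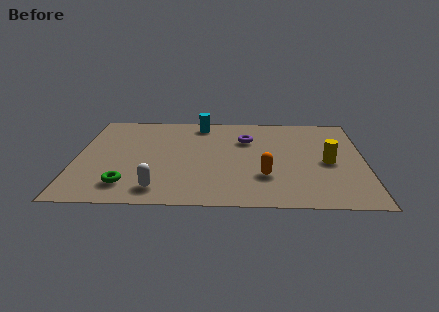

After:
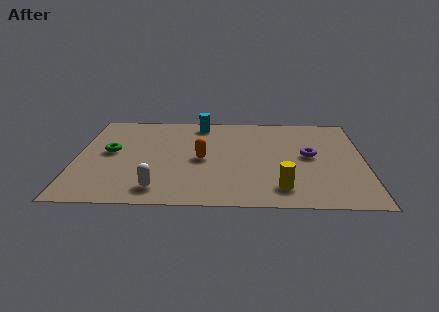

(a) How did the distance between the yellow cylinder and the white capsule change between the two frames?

-2.2

They were about 6.8 units apart before and 4.6 after — 2.2 units closer together.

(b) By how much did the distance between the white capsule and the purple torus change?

+1.1

The distance was about 5.3 in the first image and 6.4 in the second, so they moved 1.1 units further apart.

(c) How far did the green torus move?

2.7

The green torus was near (2.0, 1.5) before and (1.3, 4.1) after, so it travelled √(0.7² + 2.6²) ≈ 2.7 units.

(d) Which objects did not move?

the cyan cylinder and the white capsule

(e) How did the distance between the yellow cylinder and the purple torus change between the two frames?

-0.8

The distance was about 3.6 in the first image and 2.8 in the second, so they moved 0.8 units closer together.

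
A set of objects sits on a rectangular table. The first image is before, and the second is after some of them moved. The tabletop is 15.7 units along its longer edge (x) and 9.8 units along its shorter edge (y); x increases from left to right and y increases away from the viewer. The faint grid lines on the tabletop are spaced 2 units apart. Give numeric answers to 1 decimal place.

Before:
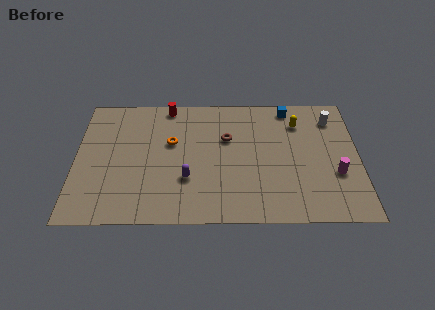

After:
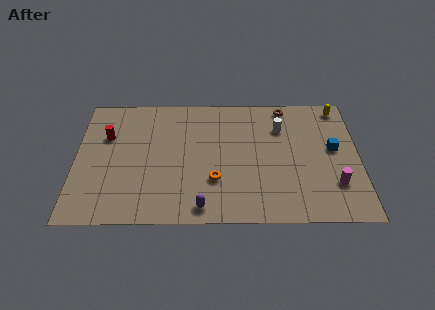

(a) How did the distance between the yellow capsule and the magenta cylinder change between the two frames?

+1.5

They were about 4.5 units apart before and 6.0 after — 1.5 units further apart.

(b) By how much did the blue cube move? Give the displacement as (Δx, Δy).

(2.4, -3.3)

From the two frames, the blue cube sits at roughly (11.9, 8.7) before and (14.3, 5.4) after.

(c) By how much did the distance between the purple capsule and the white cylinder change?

-1.9

They were about 9.3 units apart before and 7.4 after — 1.9 units closer together.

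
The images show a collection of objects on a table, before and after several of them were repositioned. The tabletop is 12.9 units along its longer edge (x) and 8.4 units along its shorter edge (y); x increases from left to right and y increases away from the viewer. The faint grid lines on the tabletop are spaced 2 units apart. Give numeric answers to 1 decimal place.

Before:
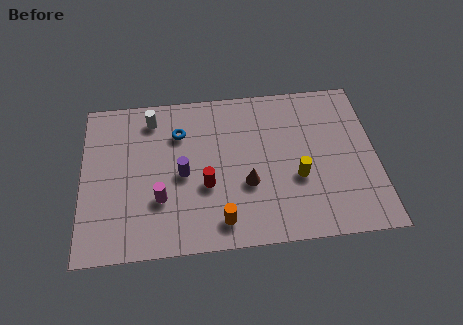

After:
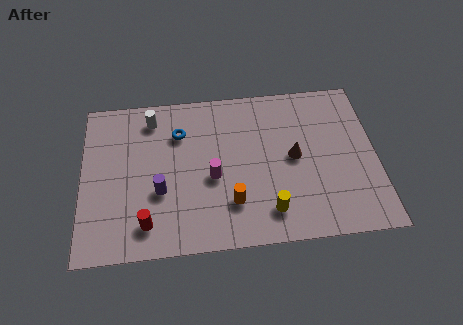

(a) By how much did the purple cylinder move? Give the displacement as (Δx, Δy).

(-1.0, -0.8)

The purple cylinder started near (4.4, 3.9) and ended near (3.4, 3.1).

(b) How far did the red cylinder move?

3.1

The red cylinder was near (5.4, 3.2) before and (2.8, 1.5) after, so it travelled √(2.6² + 1.7²) ≈ 3.1 units.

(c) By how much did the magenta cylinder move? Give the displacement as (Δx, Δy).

(2.3, 0.9)

The magenta cylinder started near (3.4, 2.7) and ended near (5.7, 3.6).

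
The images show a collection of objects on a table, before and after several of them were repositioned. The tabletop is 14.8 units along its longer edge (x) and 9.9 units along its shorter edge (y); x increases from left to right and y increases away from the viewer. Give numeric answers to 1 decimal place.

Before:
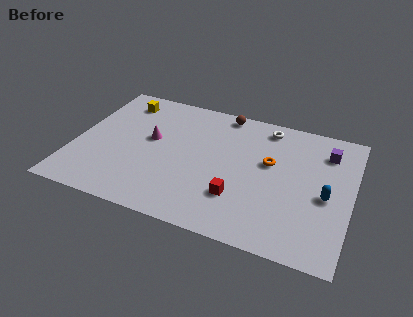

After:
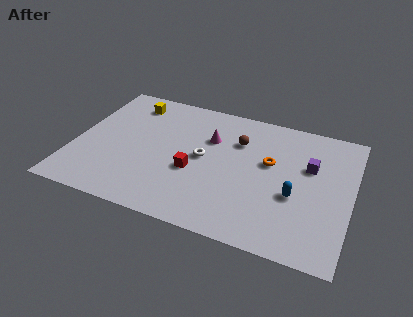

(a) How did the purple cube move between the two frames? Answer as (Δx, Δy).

(-0.8, -1.4)

The purple cube was at about (13.3, 7.7) and moved to about (12.5, 6.3).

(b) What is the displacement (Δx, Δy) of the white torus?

(-3.1, -3.5)

The white torus was at about (10.0, 8.6) and moved to about (6.9, 5.1).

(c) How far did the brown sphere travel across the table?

2.2

The brown sphere was near (7.6, 9.0) before and (8.6, 7.0) after, so it travelled √(1.0² + 2.0²) ≈ 2.2 units.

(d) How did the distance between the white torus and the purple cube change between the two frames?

+2.3

The distance was about 3.4 in the first image and 5.7 in the second, so they moved 2.3 units further apart.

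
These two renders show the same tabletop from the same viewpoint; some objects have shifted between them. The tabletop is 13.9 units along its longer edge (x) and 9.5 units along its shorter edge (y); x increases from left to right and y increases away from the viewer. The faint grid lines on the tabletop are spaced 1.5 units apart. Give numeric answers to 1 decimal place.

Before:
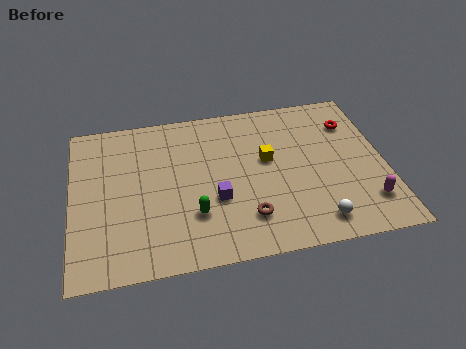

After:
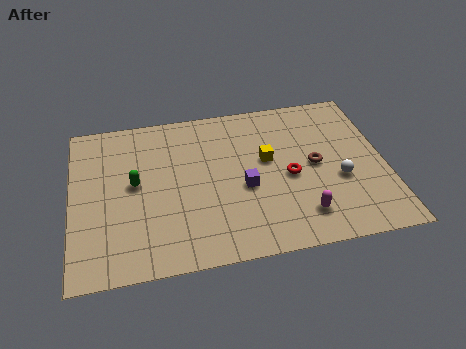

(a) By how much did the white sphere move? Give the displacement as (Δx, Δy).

(1.2, 2.3)

From the two frames, the white sphere sits at roughly (10.6, 1.4) before and (11.8, 3.7) after.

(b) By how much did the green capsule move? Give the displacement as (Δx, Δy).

(-2.5, 2.3)

From the two frames, the green capsule sits at roughly (5.3, 2.8) before and (2.8, 5.1) after.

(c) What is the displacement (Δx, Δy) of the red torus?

(-3.0, -2.8)

From the two frames, the red torus sits at roughly (12.6, 7.1) before and (9.6, 4.3) after.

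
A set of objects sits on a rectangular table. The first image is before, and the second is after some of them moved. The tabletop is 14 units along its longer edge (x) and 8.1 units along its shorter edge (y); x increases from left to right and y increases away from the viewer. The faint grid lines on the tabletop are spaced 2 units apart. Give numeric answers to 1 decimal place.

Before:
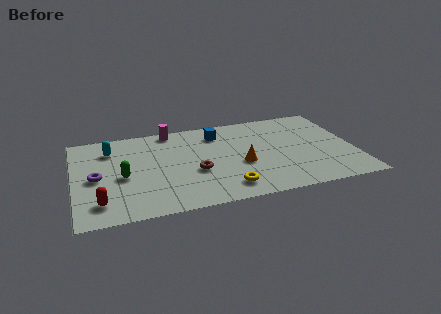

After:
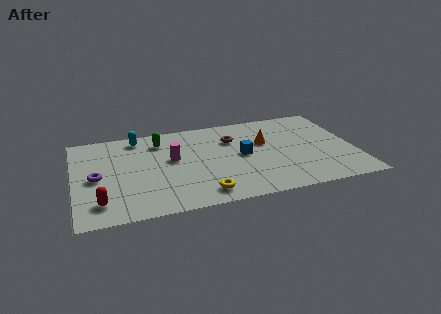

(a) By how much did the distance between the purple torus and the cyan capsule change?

+1.4

They were about 2.5 units apart before and 3.9 after — 1.4 units further apart.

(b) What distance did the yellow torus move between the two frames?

1.2

The yellow torus was near (7.4, 1.4) before and (6.2, 1.2) after, so it travelled √(1.2² + 0.2²) ≈ 1.2 units.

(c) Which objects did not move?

the purple torus and the red capsule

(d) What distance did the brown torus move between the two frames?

3.2

The brown torus moved from about (6.0, 3.2) to (8.0, 5.7), a distance of √(2.0² + 2.5²) ≈ 3.2.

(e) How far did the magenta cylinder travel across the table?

2.7

The magenta cylinder was near (5.0, 7.3) before and (4.9, 4.6) after, so it travelled √(0.1² + 2.7²) ≈ 2.7 units.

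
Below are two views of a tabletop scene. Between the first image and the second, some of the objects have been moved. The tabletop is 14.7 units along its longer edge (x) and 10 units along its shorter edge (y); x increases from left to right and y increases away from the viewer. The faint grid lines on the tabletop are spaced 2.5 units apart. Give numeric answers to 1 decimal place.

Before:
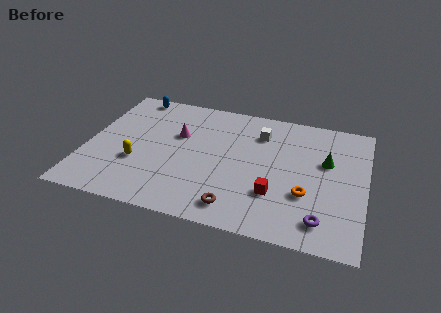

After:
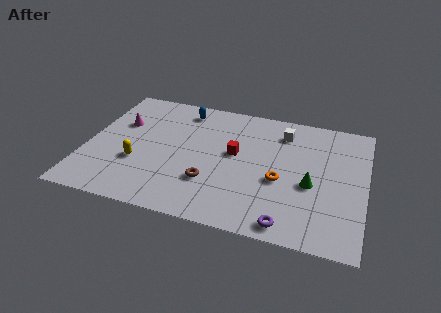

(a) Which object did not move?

the yellow capsule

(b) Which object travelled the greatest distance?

the red cube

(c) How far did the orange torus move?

1.6

From (11.7, 3.4) to (10.3, 4.1), the orange torus covered √(1.4² + 0.7²) ≈ 1.6 units.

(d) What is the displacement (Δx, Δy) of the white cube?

(1.2, 0.4)

The white cube was at about (9.0, 7.6) and moved to about (10.2, 8.0).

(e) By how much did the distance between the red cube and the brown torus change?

+0.4

Before: roughly 2.4 units apart; after: 2.8. That's 0.4 units further apart.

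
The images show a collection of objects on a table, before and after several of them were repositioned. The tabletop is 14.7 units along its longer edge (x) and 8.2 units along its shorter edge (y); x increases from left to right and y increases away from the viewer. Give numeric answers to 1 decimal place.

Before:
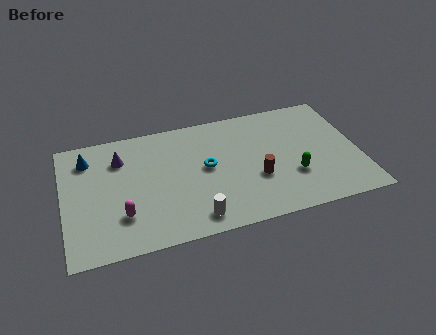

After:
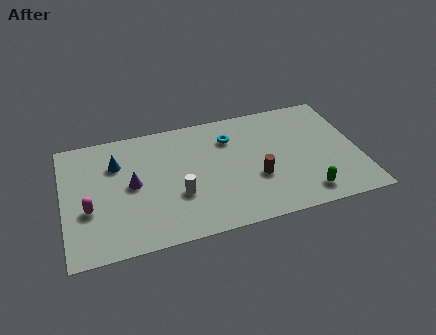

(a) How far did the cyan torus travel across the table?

2.1

The cyan torus moved from about (7.1, 4.4) to (8.4, 6.1), a distance of √(1.3² + 1.7²) ≈ 2.1.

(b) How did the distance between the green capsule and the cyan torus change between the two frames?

+1.4

They were about 4.5 units apart before and 5.9 after — 1.4 units further apart.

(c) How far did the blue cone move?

1.6

From (1.3, 6.5) to (2.7, 5.8), the blue cone covered √(1.4² + 0.7²) ≈ 1.6 units.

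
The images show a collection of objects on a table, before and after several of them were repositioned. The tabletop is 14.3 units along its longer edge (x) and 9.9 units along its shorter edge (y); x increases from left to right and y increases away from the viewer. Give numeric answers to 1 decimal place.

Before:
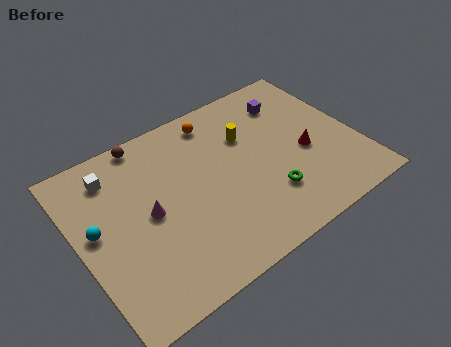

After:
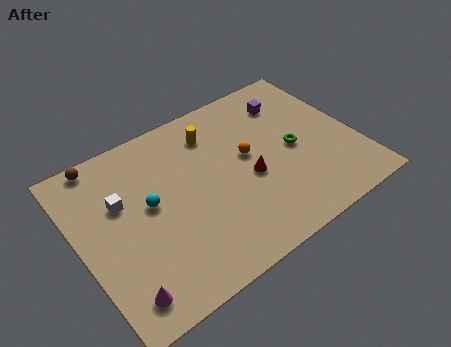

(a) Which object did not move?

the purple cube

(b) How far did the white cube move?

1.7

The white cube was near (2.2, 8.0) before and (2.3, 6.3) after, so it travelled √(0.1² + 1.7²) ≈ 1.7 units.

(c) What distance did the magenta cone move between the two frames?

4.0

The magenta cone moved from about (3.5, 4.9) to (1.4, 1.5), a distance of √(2.1² + 3.4²) ≈ 4.0.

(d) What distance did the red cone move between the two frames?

3.0

The red cone was near (11.6, 4.2) before and (8.6, 4.2) after, so it travelled √(3.0² + 0.0²) ≈ 3.0 units.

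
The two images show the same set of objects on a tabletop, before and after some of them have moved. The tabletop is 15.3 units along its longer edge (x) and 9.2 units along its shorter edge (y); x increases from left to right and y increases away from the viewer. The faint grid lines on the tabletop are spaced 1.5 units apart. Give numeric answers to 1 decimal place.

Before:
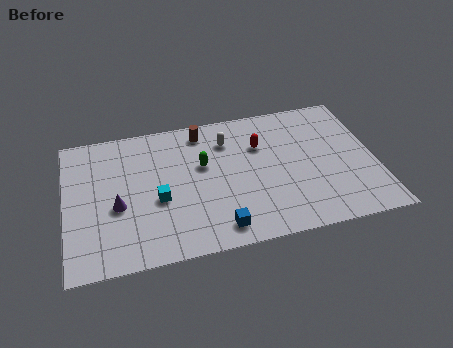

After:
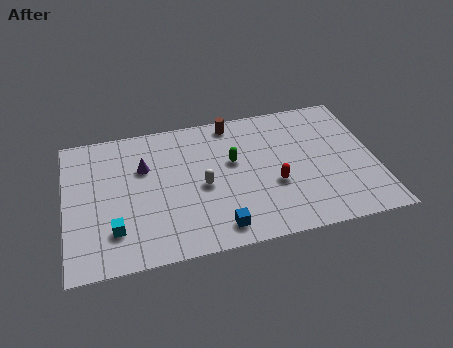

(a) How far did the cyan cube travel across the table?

2.7

The cyan cube moved from about (4.5, 3.8) to (2.3, 2.3), a distance of √(2.2² + 1.5²) ≈ 2.7.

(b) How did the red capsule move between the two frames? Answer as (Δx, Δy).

(0.5, -2.8)

The red capsule started near (9.7, 6.3) and ended near (10.2, 3.5).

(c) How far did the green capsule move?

1.5

The green capsule moved from about (6.8, 5.6) to (8.3, 5.5), a distance of √(1.5² + 0.1²) ≈ 1.5.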